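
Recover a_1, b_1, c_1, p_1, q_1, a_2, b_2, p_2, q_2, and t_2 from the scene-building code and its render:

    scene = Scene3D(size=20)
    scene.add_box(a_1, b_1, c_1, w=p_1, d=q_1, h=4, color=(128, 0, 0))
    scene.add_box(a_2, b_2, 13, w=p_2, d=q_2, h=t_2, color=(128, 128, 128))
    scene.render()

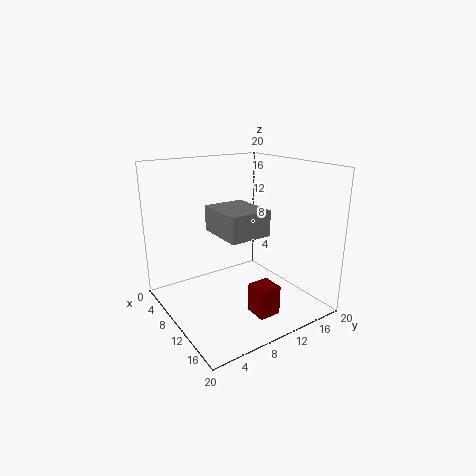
a_1 = 14
b_1 = 9
c_1 = 1
p_1 = 3
q_1 = 3
a_2 = 12
b_2 = 4
p_2 = 6
q_2 = 5
t_2 = 3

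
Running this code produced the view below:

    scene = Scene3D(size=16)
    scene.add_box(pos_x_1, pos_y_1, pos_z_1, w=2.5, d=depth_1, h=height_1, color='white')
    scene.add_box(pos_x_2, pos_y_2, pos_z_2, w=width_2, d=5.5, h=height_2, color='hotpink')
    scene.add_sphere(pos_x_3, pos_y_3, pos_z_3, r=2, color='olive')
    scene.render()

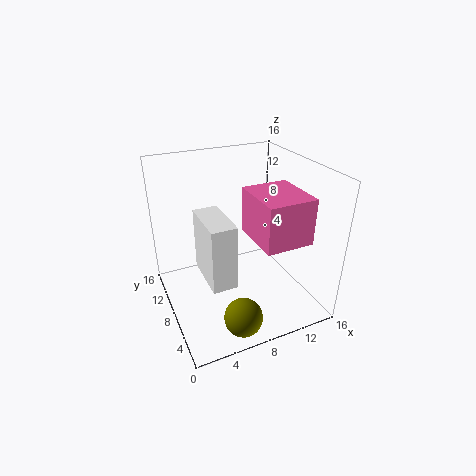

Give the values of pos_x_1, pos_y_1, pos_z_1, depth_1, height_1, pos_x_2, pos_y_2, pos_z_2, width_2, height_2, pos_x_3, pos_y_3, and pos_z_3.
pos_x_1 = 3, pos_y_1 = 2.5, pos_z_1 = 6, depth_1 = 5.25, height_1 = 6.5, pos_x_2 = 7.5, pos_y_2 = 0.5, pos_z_2 = 10.25, width_2 = 4.75, height_2 = 4.5, pos_x_3 = 6, pos_y_3 = 2.25, pos_z_3 = 2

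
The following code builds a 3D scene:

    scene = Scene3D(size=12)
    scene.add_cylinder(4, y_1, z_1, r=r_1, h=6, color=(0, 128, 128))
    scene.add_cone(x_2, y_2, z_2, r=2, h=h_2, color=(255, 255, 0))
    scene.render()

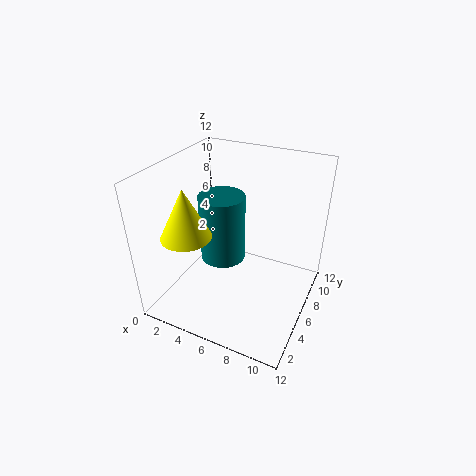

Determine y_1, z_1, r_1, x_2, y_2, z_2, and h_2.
y_1 = 7
z_1 = 3
r_1 = 2
x_2 = 3
y_2 = 3
z_2 = 7
h_2 = 4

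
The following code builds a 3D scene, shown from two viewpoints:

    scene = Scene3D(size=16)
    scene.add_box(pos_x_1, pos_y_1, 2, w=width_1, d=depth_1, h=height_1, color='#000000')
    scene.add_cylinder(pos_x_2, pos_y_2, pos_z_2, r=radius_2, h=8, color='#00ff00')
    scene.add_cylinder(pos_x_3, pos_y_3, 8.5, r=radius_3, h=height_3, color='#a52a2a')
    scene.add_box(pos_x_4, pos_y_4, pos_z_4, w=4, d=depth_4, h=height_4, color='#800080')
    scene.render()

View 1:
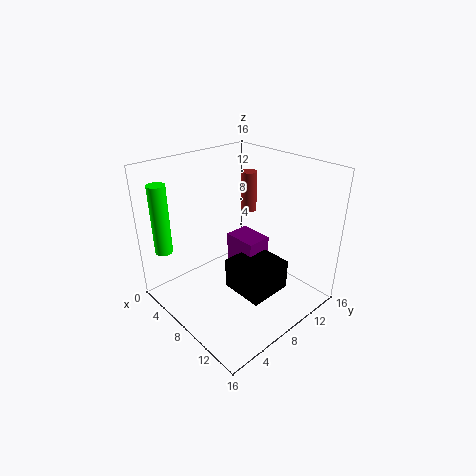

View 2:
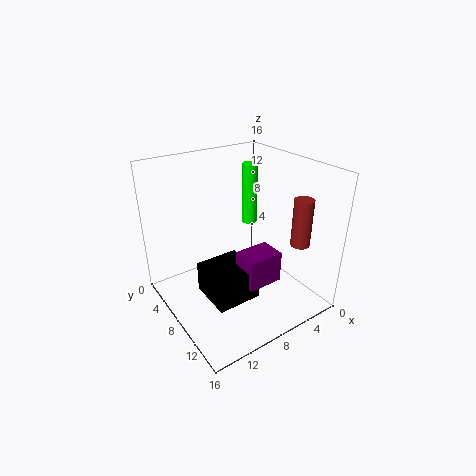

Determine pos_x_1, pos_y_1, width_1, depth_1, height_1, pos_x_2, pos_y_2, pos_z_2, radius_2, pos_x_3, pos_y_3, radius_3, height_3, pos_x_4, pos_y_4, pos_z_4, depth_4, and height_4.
pos_x_1 = 7.5; pos_y_1 = 6.5; width_1 = 5; depth_1 = 5; height_1 = 3.5; pos_x_2 = 2; pos_y_2 = 2; pos_z_2 = 6; radius_2 = 1; pos_x_3 = 4; pos_y_3 = 13.5; radius_3 = 1; height_3 = 5; pos_x_4 = 5; pos_y_4 = 9; pos_z_4 = 3.5; depth_4 = 3; height_4 = 3.5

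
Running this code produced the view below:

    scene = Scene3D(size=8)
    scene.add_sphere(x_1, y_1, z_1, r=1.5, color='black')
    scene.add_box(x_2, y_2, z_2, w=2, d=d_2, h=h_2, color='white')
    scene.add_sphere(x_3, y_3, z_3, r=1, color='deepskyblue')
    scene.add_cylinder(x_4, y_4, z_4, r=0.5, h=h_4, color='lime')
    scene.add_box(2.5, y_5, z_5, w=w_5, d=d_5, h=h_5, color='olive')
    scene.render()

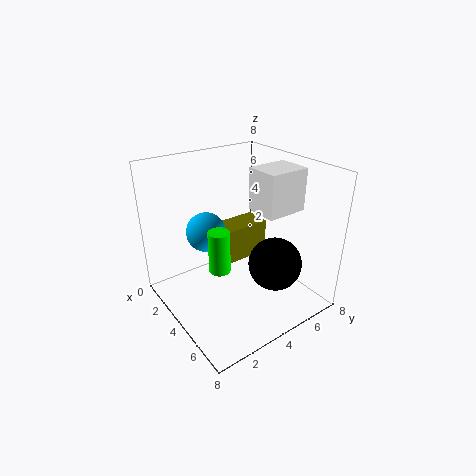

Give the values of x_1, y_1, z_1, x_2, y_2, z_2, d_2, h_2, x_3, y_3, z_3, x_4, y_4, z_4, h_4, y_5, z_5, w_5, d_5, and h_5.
x_1 = 5.5, y_1 = 5.5, z_1 = 2.5, x_2 = 3, y_2 = 5.5, z_2 = 5, d_2 = 2.5, h_2 = 2.5, x_3 = 4, y_3 = 2, z_3 = 5, x_4 = 6, y_4 = 1.5, z_4 = 4, h_4 = 2, y_5 = 3.5, z_5 = 2.5, w_5 = 1.5, d_5 = 2.5, h_5 = 2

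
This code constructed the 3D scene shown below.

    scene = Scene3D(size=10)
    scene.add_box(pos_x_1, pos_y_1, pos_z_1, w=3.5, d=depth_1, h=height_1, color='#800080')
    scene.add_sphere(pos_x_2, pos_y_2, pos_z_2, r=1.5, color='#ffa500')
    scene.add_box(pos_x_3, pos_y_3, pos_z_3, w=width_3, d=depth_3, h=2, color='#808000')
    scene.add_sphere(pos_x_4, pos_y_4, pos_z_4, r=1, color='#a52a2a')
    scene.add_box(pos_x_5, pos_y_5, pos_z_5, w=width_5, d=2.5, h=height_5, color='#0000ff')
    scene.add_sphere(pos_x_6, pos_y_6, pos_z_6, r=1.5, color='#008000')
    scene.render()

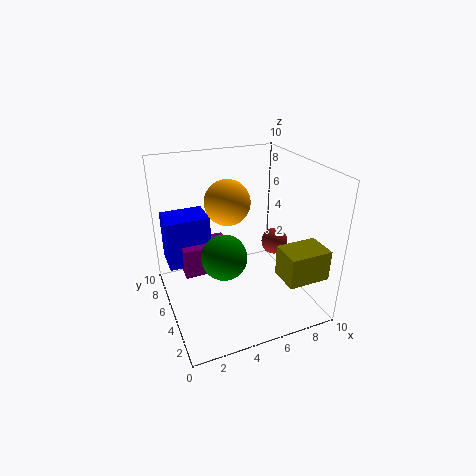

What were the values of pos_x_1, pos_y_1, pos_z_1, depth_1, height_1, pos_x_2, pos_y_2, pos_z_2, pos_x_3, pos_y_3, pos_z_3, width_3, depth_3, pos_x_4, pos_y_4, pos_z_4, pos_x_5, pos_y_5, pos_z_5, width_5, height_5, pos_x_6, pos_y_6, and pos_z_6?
pos_x_1 = 1.5, pos_y_1 = 6.5, pos_z_1 = 1.5, depth_1 = 2, height_1 = 2.25, pos_x_2 = 4.25, pos_y_2 = 5, pos_z_2 = 7.75, pos_x_3 = 6.5, pos_y_3 = 0.25, pos_z_3 = 3.5, width_3 = 2.75, depth_3 = 2, pos_x_4 = 8.5, pos_y_4 = 6, pos_z_4 = 3.5, pos_x_5 = 0.5, pos_y_5 = 7.25, pos_z_5 = 2, width_5 = 3.25, height_5 = 3.75, pos_x_6 = 3.5, pos_y_6 = 3.75, pos_z_6 = 4.5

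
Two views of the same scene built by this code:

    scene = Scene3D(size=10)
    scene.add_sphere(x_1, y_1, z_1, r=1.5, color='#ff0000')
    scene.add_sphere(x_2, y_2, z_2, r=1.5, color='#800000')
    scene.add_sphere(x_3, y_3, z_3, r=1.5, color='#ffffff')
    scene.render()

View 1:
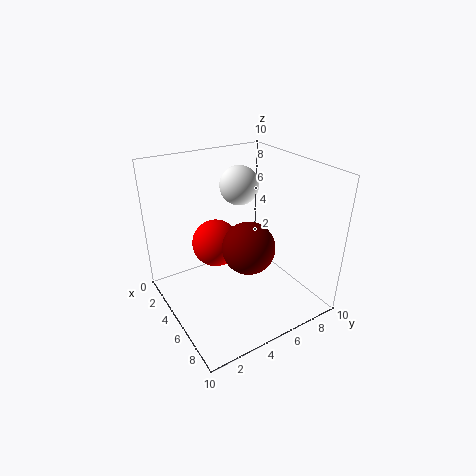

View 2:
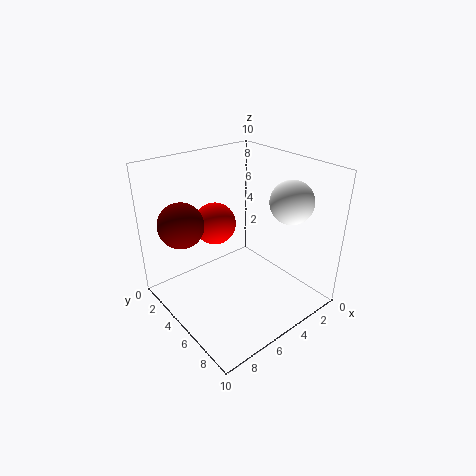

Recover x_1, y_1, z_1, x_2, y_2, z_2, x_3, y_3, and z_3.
x_1 = 5.5, y_1 = 3, z_1 = 5.5, x_2 = 8.5, y_2 = 3.5, z_2 = 6.5, x_3 = 2, y_3 = 7, z_3 = 7.5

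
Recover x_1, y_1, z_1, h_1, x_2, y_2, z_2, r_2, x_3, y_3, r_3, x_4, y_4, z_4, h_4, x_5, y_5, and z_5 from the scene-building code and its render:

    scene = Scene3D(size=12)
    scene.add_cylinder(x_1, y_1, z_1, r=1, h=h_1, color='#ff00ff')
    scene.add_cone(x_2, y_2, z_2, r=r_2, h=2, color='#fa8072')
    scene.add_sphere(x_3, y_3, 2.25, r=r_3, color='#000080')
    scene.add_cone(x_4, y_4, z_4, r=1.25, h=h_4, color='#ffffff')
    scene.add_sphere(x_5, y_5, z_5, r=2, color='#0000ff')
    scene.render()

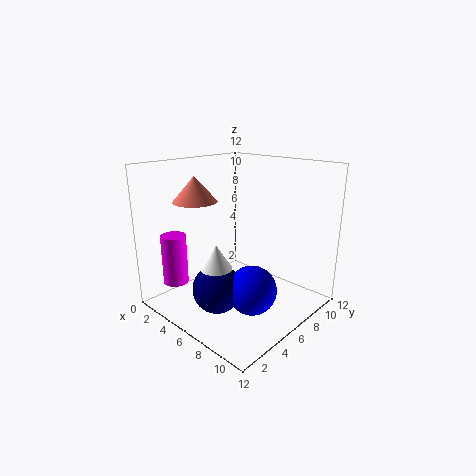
x_1 = 3.25, y_1 = 1.5, z_1 = 2.75, h_1 = 4, x_2 = 4, y_2 = 3.25, z_2 = 9.25, r_2 = 1.75, x_3 = 6, y_3 = 3.5, r_3 = 2, x_4 = 6.25, y_4 = 3.25, z_4 = 4.25, h_4 = 2, x_5 = 8.25, y_5 = 5.25, z_5 = 2.25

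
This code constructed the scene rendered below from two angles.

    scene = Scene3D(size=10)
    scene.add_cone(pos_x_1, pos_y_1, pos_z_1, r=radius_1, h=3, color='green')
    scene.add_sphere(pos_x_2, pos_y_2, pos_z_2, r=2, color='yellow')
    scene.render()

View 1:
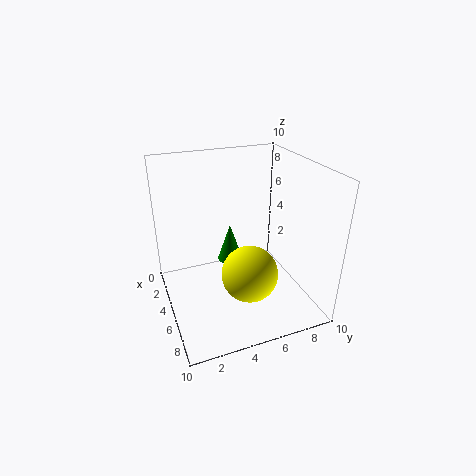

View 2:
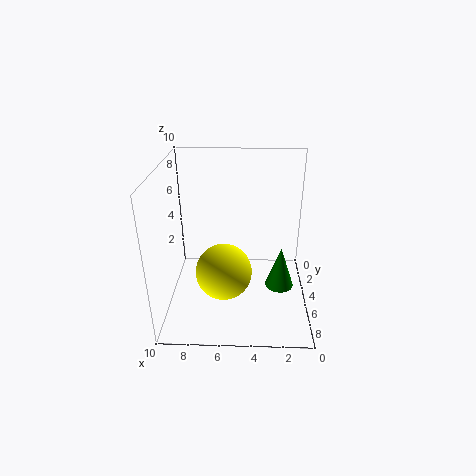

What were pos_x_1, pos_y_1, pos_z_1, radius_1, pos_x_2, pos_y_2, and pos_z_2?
pos_x_1 = 2; pos_y_1 = 5.5; pos_z_1 = 1.5; radius_1 = 1; pos_x_2 = 6; pos_y_2 = 5.5; pos_z_2 = 2.5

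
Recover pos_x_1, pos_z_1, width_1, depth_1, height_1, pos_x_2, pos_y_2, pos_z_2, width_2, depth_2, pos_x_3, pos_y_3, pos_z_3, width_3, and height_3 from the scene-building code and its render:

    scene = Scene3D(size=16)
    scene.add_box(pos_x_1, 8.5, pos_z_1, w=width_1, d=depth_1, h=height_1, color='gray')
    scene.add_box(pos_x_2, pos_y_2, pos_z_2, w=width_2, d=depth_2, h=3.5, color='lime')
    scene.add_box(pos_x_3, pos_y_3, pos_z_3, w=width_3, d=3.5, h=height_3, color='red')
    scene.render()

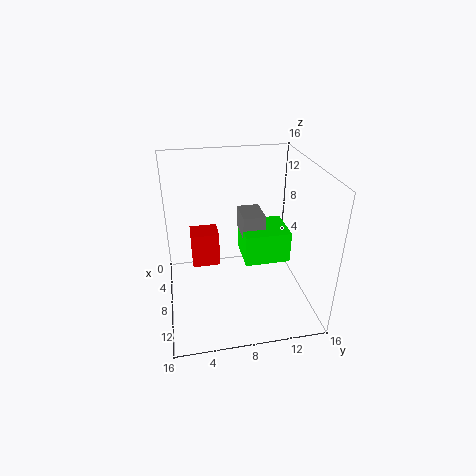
pos_x_1 = 5
pos_z_1 = 8
width_1 = 3.5
depth_1 = 2.5
height_1 = 2.5
pos_x_2 = 5.5
pos_y_2 = 8.5
pos_z_2 = 5.5
width_2 = 4.5
depth_2 = 5
pos_x_3 = 0.5
pos_y_3 = 3
pos_z_3 = 1.5
width_3 = 3
height_3 = 4.5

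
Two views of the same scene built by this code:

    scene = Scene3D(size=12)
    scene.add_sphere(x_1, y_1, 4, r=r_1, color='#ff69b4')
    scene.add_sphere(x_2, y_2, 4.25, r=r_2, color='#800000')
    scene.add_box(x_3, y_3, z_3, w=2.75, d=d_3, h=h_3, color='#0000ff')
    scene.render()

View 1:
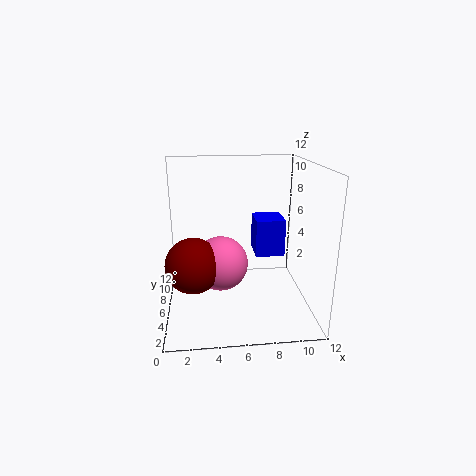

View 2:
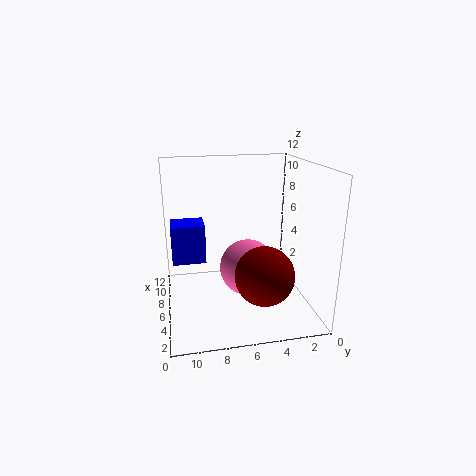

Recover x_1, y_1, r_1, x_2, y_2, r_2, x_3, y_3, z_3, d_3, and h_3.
x_1 = 4.5, y_1 = 5.5, r_1 = 2.25, x_2 = 2.25, y_2 = 4.75, r_2 = 2.25, x_3 = 8, y_3 = 8.5, z_3 = 3, d_3 = 3, h_3 = 3.5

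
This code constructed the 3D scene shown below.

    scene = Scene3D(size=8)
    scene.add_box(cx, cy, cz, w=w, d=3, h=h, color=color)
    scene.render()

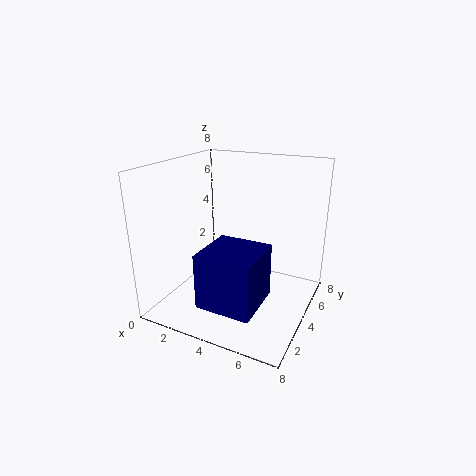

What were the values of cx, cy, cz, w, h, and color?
cx = 3
cy = 1
cz = 1
w = 3
h = 3
color = 'navy'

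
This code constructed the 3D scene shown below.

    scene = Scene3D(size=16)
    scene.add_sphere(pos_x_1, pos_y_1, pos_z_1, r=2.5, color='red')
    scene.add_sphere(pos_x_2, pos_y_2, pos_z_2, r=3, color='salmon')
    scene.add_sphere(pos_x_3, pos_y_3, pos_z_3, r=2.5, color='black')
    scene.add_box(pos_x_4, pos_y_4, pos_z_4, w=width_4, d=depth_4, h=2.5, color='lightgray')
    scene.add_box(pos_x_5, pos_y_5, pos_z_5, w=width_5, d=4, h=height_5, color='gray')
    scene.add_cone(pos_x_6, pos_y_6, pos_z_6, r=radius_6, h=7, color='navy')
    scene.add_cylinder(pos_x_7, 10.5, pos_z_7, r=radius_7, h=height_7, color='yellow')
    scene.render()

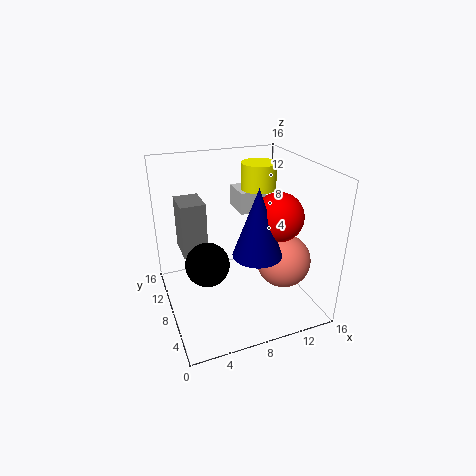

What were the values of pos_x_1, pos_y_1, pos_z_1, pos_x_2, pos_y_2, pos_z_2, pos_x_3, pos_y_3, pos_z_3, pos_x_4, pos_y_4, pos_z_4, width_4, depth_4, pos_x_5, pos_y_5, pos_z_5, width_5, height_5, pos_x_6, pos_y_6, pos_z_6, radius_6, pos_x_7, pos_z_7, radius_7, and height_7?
pos_x_1 = 11, pos_y_1 = 4.5, pos_z_1 = 11.5, pos_x_2 = 12.5, pos_y_2 = 5.5, pos_z_2 = 5.5, pos_x_3 = 4.5, pos_y_3 = 8.5, pos_z_3 = 5, pos_x_4 = 9, pos_y_4 = 9.5, pos_z_4 = 10, width_4 = 3, depth_4 = 3.5, pos_x_5 = 2.5, pos_y_5 = 11.5, pos_z_5 = 4.5, width_5 = 3, height_5 = 6.5, pos_x_6 = 8.5, pos_y_6 = 4, pos_z_6 = 8, radius_6 = 2.5, pos_x_7 = 11.5, pos_z_7 = 12.5, radius_7 = 2, height_7 = 3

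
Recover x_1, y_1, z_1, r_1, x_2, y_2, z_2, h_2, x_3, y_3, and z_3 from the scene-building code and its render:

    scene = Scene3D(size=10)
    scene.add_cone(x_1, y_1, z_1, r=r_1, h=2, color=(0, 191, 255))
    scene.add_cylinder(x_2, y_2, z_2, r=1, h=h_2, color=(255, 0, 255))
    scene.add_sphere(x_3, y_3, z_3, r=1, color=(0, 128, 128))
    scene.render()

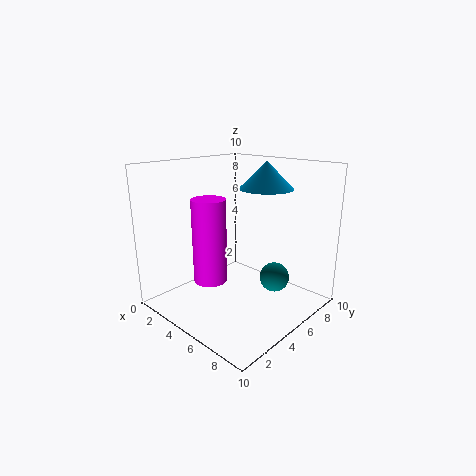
x_1 = 5, y_1 = 8, z_1 = 8, r_1 = 2, x_2 = 6, y_2 = 1.5, z_2 = 3.5, h_2 = 5, x_3 = 7.5, y_3 = 6, z_3 = 2.5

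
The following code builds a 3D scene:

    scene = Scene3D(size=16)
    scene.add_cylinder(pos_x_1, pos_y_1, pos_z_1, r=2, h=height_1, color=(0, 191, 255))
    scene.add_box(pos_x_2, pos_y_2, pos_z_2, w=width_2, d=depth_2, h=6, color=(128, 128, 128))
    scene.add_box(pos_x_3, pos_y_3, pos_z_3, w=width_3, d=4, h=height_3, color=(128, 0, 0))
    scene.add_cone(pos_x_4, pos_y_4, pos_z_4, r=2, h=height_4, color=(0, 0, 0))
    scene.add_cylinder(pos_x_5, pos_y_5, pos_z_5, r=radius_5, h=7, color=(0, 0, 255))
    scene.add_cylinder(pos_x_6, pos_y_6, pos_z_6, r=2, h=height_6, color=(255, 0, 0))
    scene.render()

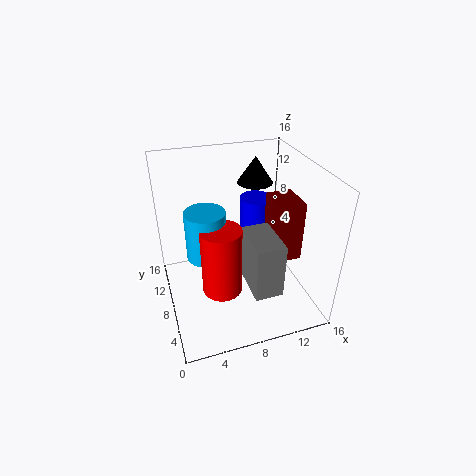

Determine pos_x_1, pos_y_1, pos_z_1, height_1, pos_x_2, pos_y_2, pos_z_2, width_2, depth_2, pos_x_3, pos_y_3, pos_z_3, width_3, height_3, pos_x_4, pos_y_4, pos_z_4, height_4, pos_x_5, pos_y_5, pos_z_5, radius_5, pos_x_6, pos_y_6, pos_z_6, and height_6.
pos_x_1 = 4; pos_y_1 = 6; pos_z_1 = 8; height_1 = 5; pos_x_2 = 8; pos_y_2 = 2; pos_z_2 = 4; width_2 = 3; depth_2 = 5; pos_x_3 = 12; pos_y_3 = 6; pos_z_3 = 5; width_3 = 3; height_3 = 7; pos_x_4 = 11; pos_y_4 = 11; pos_z_4 = 13; height_4 = 3; pos_x_5 = 12; pos_y_5 = 13; pos_z_5 = 3; radius_5 = 2; pos_x_6 = 5; pos_y_6 = 4; pos_z_6 = 5; height_6 = 7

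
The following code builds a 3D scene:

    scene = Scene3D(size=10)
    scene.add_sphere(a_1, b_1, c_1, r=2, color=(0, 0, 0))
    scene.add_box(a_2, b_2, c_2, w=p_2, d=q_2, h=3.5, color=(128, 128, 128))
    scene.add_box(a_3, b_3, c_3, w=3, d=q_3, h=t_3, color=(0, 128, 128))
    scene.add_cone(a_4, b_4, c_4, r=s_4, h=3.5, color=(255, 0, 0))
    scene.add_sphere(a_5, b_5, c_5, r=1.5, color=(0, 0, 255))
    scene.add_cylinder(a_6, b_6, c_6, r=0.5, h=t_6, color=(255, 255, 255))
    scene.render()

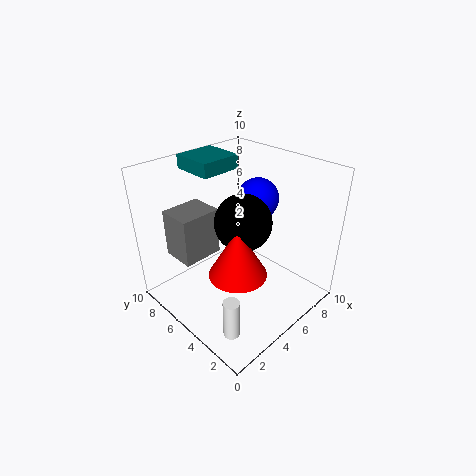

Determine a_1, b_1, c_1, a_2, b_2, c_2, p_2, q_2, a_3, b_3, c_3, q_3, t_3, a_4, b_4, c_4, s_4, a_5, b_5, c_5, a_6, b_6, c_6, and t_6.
a_1 = 5.5
b_1 = 5
c_1 = 6
a_2 = 2
b_2 = 7
c_2 = 3
p_2 = 3
q_2 = 2.5
a_3 = 4
b_3 = 7
c_3 = 9
q_3 = 3
t_3 = 1
a_4 = 4
b_4 = 4
c_4 = 3
s_4 = 2
a_5 = 7.5
b_5 = 5.5
c_5 = 7
a_6 = 1
b_6 = 1.5
c_6 = 1.5
t_6 = 2.5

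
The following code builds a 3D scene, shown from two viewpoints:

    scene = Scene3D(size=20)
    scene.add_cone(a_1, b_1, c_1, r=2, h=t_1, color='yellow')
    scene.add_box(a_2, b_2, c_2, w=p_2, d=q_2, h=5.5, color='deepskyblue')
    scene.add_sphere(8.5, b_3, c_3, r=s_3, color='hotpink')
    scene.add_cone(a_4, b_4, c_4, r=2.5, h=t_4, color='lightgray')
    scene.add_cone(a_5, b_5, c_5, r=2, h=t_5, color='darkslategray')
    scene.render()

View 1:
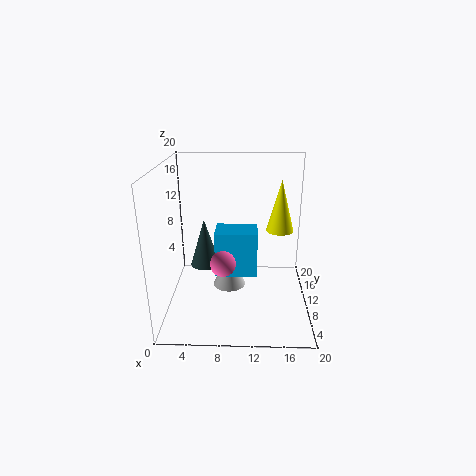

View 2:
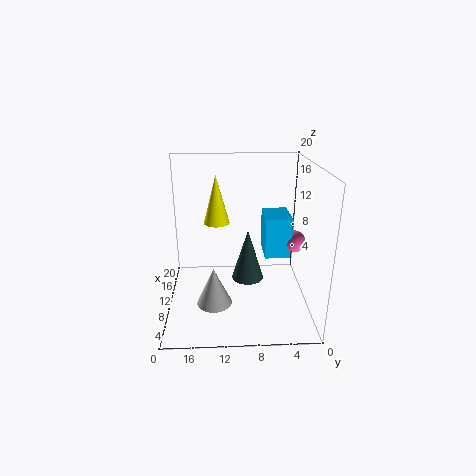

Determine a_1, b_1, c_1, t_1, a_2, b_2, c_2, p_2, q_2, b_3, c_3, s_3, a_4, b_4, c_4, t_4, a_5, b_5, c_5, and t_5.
a_1 = 16; b_1 = 13; c_1 = 10; t_1 = 7.5; a_2 = 7.5; b_2 = 3; c_2 = 8; p_2 = 5; q_2 = 3.5; b_3 = 2.5; c_3 = 10; s_3 = 1.5; a_4 = 8.5; b_4 = 13.5; c_4 = 0.5; t_4 = 5.5; a_5 = 5.5; b_5 = 9; c_5 = 6.5; t_5 = 6.5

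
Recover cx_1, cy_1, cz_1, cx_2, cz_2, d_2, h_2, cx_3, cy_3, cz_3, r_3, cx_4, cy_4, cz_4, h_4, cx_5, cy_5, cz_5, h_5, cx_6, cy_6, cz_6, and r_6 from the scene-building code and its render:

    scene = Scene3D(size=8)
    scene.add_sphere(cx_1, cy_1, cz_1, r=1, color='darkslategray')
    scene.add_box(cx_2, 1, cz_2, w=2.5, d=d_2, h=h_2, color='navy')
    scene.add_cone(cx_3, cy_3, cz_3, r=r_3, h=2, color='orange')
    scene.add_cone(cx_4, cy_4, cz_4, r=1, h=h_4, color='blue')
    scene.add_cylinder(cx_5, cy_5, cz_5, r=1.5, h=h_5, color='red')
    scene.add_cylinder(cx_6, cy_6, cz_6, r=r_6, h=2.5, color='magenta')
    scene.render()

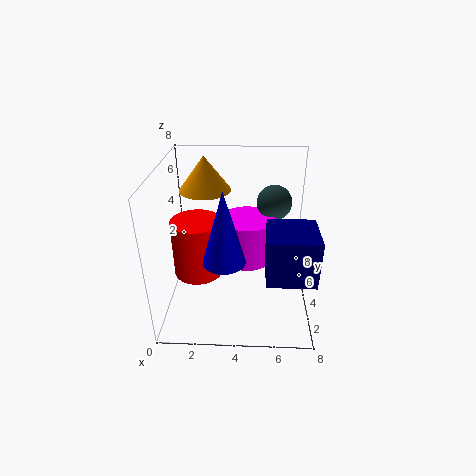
cx_1 = 6
cy_1 = 5.5
cz_1 = 5.5
cx_2 = 5.5
cz_2 = 3
d_2 = 2.5
h_2 = 2.5
cx_3 = 2
cy_3 = 6
cz_3 = 6
r_3 = 1.5
cx_4 = 3.5
cy_4 = 1
cz_4 = 4.5
h_4 = 3.5
cx_5 = 1.5
cy_5 = 5
cz_5 = 1
h_5 = 3.5
cx_6 = 4.5
cy_6 = 4.5
cz_6 = 2.5
r_6 = 1.5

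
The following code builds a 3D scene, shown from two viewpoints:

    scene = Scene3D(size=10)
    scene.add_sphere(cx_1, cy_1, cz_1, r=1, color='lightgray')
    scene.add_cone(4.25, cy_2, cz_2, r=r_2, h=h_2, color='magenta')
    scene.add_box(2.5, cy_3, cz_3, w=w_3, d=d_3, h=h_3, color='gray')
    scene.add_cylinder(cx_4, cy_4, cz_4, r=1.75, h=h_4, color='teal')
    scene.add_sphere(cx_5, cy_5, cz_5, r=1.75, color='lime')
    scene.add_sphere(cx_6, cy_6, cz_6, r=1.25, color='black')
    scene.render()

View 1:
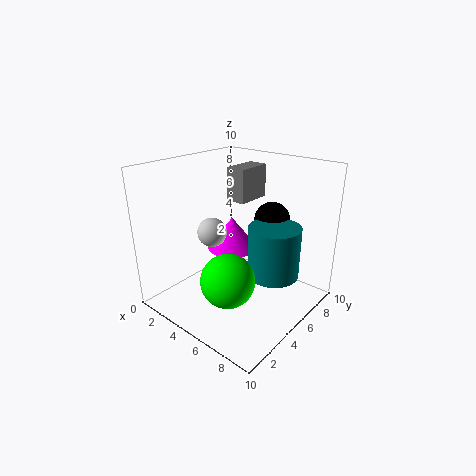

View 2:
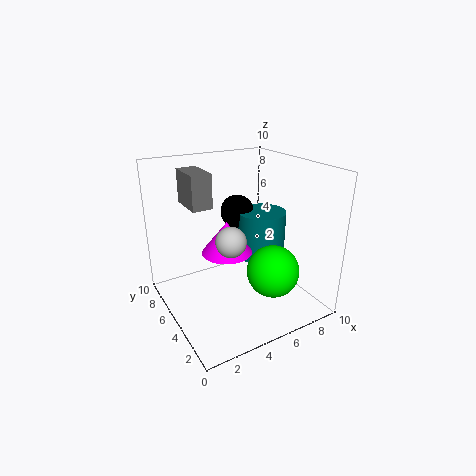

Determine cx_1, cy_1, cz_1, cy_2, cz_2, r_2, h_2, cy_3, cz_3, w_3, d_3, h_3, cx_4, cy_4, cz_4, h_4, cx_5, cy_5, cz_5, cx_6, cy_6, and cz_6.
cx_1 = 3.75
cy_1 = 3.75
cz_1 = 5.5
cy_2 = 5.25
cz_2 = 4
r_2 = 1.75
h_2 = 2.25
cy_3 = 6.75
cz_3 = 6.75
w_3 = 1.5
d_3 = 2.75
h_3 = 2.5
cx_4 = 7.5
cy_4 = 5.75
cz_4 = 2.75
h_4 = 3.5
cx_5 = 6.25
cy_5 = 2.5
cz_5 = 3.25
cx_6 = 6.25
cy_6 = 7.25
cz_6 = 6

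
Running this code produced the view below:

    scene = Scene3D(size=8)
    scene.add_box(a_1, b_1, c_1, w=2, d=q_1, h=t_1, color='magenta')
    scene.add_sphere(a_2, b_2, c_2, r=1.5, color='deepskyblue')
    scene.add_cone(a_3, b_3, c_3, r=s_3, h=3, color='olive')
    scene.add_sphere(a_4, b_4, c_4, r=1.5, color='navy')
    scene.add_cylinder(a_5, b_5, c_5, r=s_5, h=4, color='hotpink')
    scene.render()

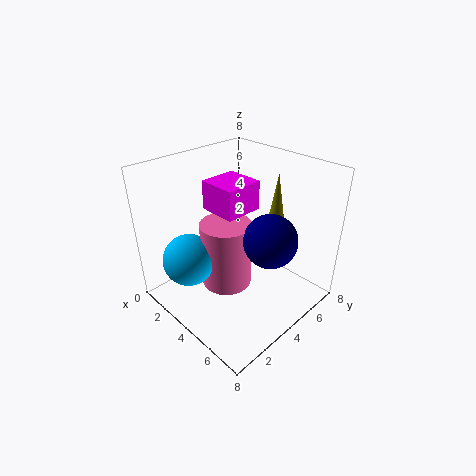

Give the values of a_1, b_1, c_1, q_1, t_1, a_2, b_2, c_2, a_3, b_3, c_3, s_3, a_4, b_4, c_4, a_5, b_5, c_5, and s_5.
a_1 = 3; b_1 = 2.5; c_1 = 6; q_1 = 2; t_1 = 1.5; a_2 = 2; b_2 = 2; c_2 = 2.5; a_3 = 5; b_3 = 6; c_3 = 4.5; s_3 = 0.5; a_4 = 5.5; b_4 = 5; c_4 = 4; a_5 = 3; b_5 = 4; c_5 = 0.5; s_5 = 1.5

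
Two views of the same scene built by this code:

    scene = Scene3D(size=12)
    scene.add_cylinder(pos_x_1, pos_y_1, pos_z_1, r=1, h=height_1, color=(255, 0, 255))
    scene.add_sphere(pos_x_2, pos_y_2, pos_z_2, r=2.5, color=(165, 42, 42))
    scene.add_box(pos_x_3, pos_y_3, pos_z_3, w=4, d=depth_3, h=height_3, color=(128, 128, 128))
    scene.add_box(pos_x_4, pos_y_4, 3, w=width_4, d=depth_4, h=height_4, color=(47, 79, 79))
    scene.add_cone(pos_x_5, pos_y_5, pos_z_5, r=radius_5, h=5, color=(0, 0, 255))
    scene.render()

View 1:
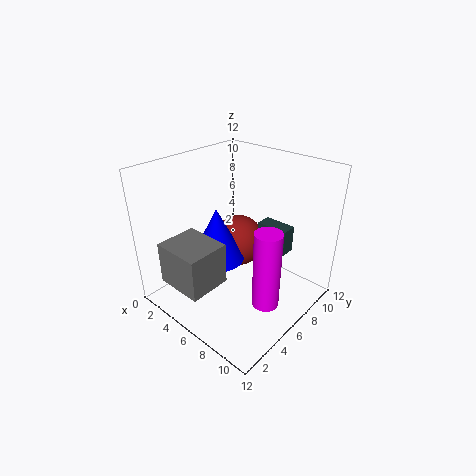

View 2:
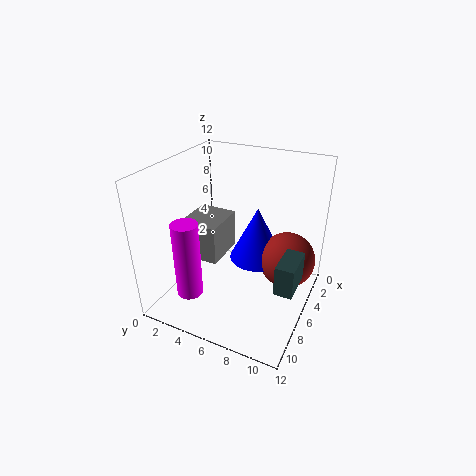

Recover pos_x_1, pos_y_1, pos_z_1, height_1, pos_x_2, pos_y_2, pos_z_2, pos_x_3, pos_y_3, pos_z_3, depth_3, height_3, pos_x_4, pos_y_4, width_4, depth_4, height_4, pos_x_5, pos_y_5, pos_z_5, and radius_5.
pos_x_1 = 10.5, pos_y_1 = 4, pos_z_1 = 3, height_1 = 6, pos_x_2 = 3, pos_y_2 = 9.5, pos_z_2 = 3, pos_x_3 = 2.5, pos_y_3 = 0.5, pos_z_3 = 3, depth_3 = 3.5, height_3 = 3.5, pos_x_4 = 5, pos_y_4 = 10, width_4 = 3, depth_4 = 1.5, height_4 = 2.5, pos_x_5 = 3, pos_y_5 = 6.5, pos_z_5 = 2.5, radius_5 = 2.5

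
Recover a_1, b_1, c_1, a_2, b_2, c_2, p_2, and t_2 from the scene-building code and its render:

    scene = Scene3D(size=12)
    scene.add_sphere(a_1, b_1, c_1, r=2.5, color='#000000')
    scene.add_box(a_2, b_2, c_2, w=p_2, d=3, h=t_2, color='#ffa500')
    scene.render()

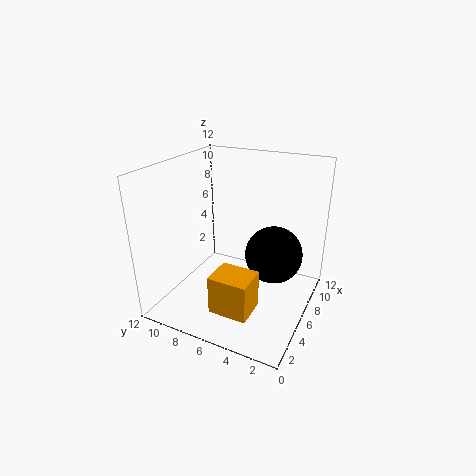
a_1 = 8; b_1 = 3.5; c_1 = 4; a_2 = 1; b_2 = 3; c_2 = 2; p_2 = 2.5; t_2 = 3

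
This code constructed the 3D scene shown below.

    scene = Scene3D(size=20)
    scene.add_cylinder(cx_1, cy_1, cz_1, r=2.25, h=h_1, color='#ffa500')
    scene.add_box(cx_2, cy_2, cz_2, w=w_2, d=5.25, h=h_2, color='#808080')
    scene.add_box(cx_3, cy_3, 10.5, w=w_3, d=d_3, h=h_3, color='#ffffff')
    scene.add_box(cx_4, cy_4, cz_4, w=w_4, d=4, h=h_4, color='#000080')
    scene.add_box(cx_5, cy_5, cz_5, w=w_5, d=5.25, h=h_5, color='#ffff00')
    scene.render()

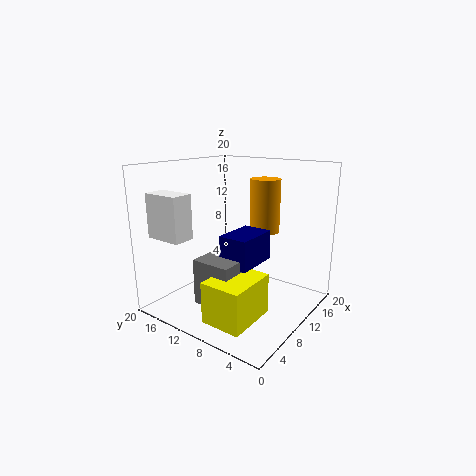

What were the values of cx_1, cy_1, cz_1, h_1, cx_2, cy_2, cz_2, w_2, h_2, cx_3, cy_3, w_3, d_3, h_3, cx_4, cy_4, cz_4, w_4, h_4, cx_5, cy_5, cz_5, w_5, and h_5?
cx_1 = 16.25, cy_1 = 9.5, cz_1 = 9.5, h_1 = 8, cx_2 = 2.75, cy_2 = 6.5, cz_2 = 2.75, w_2 = 5.75, h_2 = 6, cx_3 = 2, cy_3 = 13.75, w_3 = 3, d_3 = 5.25, h_3 = 6, cx_4 = 5.5, cy_4 = 5.75, cz_4 = 7.5, w_4 = 6, h_4 = 4, cx_5 = 0.75, cy_5 = 3.5, cz_5 = 2, w_5 = 6.75, h_5 = 5.25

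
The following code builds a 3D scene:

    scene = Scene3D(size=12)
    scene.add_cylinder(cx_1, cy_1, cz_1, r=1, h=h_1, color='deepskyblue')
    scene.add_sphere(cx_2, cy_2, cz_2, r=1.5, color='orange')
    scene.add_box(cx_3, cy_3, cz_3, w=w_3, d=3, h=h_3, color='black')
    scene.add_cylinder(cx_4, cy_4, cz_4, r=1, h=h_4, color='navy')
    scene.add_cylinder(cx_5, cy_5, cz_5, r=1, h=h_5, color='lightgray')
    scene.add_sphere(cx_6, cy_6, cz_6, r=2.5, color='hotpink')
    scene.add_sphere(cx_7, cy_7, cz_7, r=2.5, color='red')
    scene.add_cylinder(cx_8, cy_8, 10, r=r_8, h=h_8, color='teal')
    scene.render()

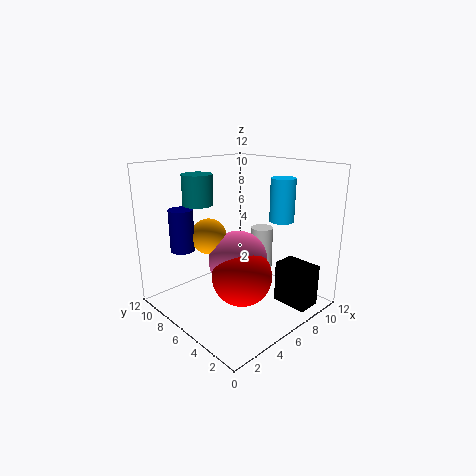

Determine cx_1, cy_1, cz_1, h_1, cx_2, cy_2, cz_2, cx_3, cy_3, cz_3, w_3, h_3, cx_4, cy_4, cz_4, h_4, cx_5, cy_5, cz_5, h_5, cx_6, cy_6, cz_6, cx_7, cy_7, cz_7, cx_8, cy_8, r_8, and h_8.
cx_1 = 8.5; cy_1 = 3.5; cz_1 = 7.5; h_1 = 3.5; cx_2 = 4.5; cy_2 = 8; cz_2 = 6; cx_3 = 8; cy_3 = 0.5; cz_3 = 0.5; w_3 = 2; h_3 = 3.5; cx_4 = 2.5; cy_4 = 9; cz_4 = 5; h_4 = 3.5; cx_5 = 9.5; cy_5 = 6.5; cz_5 = 2; h_5 = 4; cx_6 = 6; cy_6 = 6; cz_6 = 4; cx_7 = 5.5; cy_7 = 5; cz_7 = 3; cx_8 = 1; cy_8 = 4.5; r_8 = 1; h_8 = 2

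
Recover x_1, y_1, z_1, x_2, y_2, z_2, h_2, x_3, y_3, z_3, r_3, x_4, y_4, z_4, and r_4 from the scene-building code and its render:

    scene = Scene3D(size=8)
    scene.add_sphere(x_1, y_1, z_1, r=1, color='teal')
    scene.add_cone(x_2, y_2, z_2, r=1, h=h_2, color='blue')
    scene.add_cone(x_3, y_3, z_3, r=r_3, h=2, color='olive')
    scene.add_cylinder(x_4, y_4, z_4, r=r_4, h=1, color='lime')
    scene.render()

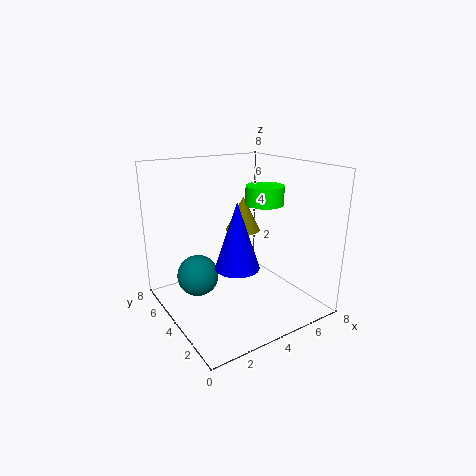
x_1 = 1
y_1 = 3
z_1 = 3
x_2 = 2
y_2 = 1
z_2 = 4
h_2 = 3
x_3 = 5
y_3 = 5
z_3 = 4
r_3 = 1
x_4 = 5
y_4 = 3
z_4 = 6
r_4 = 1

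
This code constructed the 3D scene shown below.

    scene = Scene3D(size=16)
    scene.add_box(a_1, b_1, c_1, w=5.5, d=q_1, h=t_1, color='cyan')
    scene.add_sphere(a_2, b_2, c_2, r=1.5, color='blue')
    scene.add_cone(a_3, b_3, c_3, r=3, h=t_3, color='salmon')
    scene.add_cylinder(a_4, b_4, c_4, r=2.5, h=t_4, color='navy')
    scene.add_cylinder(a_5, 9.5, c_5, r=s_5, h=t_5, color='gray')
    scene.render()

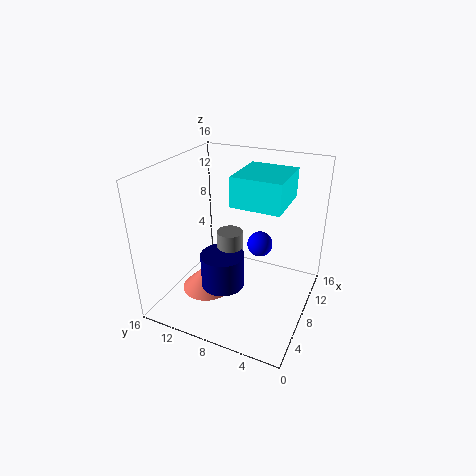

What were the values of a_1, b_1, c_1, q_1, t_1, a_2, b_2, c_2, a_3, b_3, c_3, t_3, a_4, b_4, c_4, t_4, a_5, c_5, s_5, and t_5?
a_1 = 5; b_1 = 2.5; c_1 = 13; q_1 = 5; t_1 = 3; a_2 = 11; b_2 = 6.5; c_2 = 6; a_3 = 7.5; b_3 = 12; c_3 = 0.5; t_3 = 3; a_4 = 7; b_4 = 9.5; c_4 = 2; t_4 = 4; a_5 = 9; c_5 = 4.5; s_5 = 1.5; t_5 = 3.5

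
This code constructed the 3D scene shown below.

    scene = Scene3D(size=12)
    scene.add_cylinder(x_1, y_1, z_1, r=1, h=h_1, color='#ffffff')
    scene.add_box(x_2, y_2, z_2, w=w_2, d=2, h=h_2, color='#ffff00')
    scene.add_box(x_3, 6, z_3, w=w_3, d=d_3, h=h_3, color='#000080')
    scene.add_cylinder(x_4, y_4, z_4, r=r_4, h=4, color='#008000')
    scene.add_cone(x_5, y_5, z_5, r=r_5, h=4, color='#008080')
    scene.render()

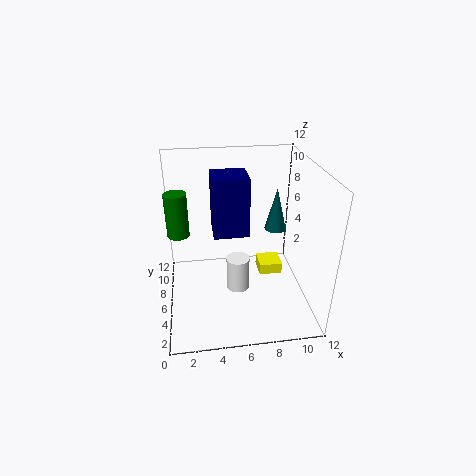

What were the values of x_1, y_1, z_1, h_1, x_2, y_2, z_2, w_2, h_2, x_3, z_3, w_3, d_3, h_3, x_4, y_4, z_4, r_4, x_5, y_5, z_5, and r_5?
x_1 = 6, y_1 = 6, z_1 = 1, h_1 = 3, x_2 = 8, y_2 = 6, z_2 = 2, w_2 = 2, h_2 = 1, x_3 = 4, z_3 = 6, w_3 = 3, d_3 = 3, h_3 = 5, x_4 = 1, y_4 = 9, z_4 = 5, r_4 = 1, x_5 = 10, y_5 = 9, z_5 = 5, r_5 = 1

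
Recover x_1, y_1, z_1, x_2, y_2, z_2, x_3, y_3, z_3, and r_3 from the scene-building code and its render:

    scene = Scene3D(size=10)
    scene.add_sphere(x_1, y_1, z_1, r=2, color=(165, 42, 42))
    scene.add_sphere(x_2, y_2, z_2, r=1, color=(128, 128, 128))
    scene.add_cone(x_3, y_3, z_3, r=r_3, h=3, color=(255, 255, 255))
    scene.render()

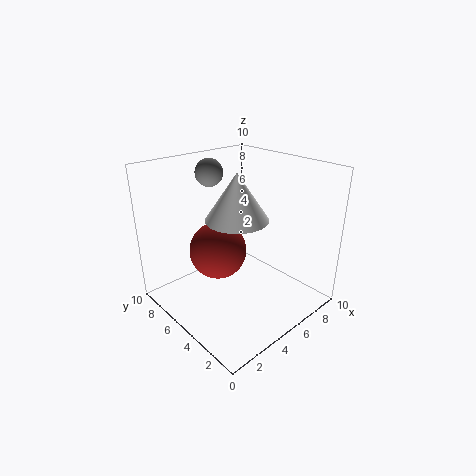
x_1 = 4; y_1 = 6; z_1 = 4; x_2 = 5; y_2 = 8; z_2 = 9; x_3 = 4; y_3 = 4; z_3 = 7; r_3 = 2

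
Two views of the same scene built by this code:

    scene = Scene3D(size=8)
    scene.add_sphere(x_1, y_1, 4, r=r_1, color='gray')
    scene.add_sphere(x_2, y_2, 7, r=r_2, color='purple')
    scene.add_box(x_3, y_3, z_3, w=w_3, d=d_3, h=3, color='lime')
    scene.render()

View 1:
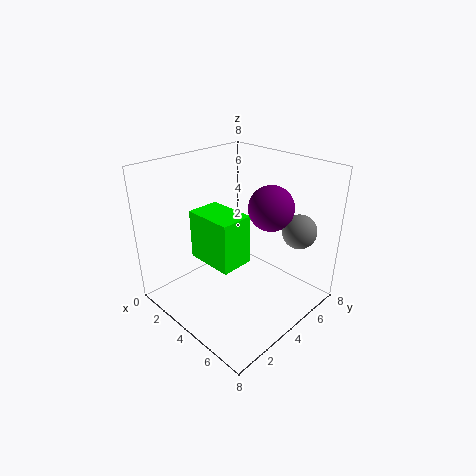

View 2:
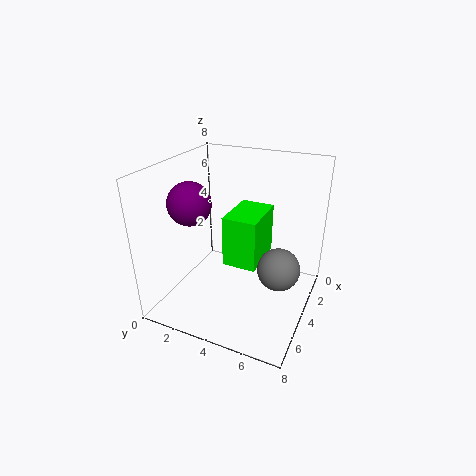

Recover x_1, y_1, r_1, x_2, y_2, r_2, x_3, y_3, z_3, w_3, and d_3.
x_1 = 6, y_1 = 7, r_1 = 1, x_2 = 7, y_2 = 3, r_2 = 1, x_3 = 1, y_3 = 3, z_3 = 2, w_3 = 3, d_3 = 2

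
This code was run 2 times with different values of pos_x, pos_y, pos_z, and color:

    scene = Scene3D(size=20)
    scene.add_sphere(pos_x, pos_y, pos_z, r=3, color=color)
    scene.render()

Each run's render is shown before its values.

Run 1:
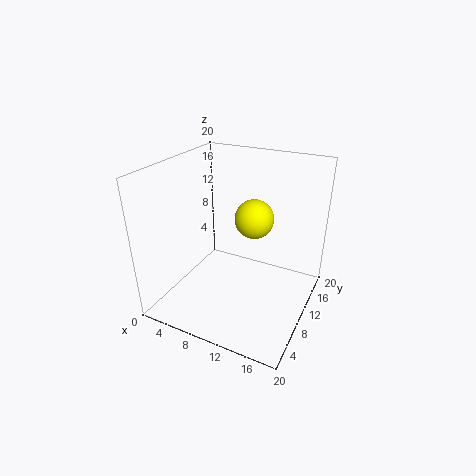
pos_x = 10, pos_y = 15.5, pos_z = 10.5, color = 'yellow'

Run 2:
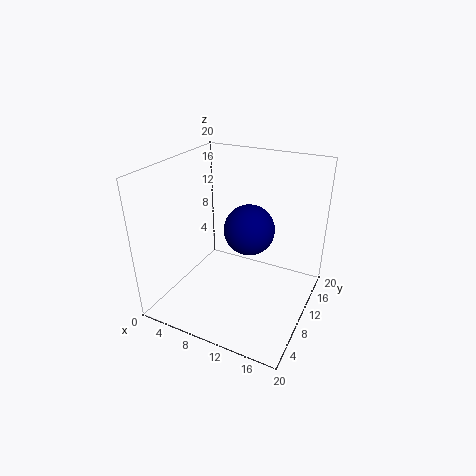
pos_x = 13.5, pos_y = 6, pos_z = 14, color = 'navy'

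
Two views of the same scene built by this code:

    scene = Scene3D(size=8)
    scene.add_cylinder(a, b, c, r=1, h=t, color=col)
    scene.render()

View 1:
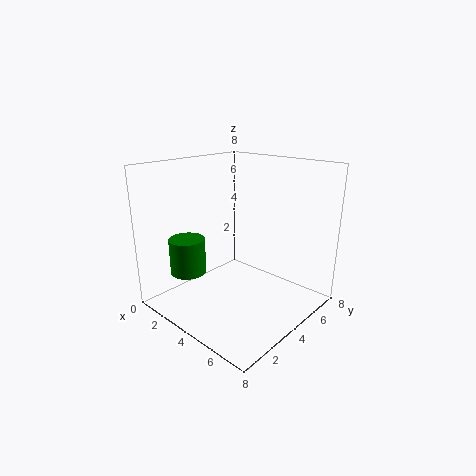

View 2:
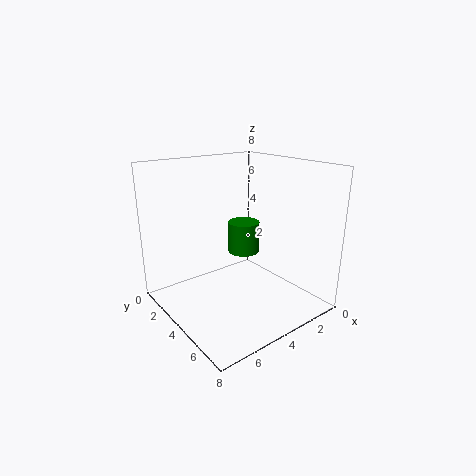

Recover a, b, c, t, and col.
a = 2
b = 2
c = 2
t = 2
col = 'green'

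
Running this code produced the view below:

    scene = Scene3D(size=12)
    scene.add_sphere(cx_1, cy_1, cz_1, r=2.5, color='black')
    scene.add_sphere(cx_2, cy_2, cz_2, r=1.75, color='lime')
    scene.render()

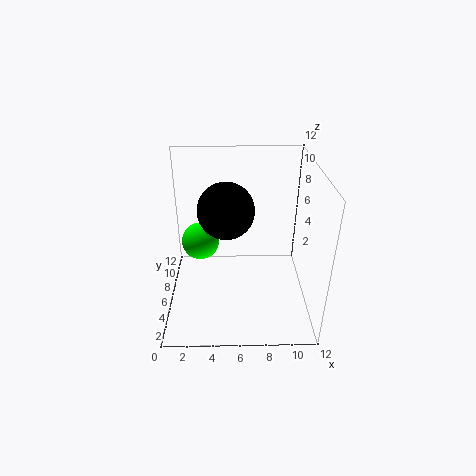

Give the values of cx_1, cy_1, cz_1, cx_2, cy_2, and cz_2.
cx_1 = 5
cy_1 = 8
cz_1 = 7.5
cx_2 = 2.5
cy_2 = 9.25
cz_2 = 3.75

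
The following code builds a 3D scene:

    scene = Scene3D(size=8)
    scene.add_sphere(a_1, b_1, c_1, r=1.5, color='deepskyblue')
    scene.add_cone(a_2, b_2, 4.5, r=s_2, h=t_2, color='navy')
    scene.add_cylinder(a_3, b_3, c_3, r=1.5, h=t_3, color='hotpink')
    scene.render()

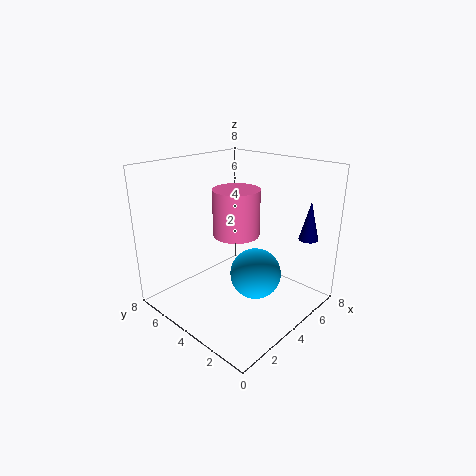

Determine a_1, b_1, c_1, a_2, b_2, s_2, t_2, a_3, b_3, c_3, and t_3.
a_1 = 5, b_1 = 3.5, c_1 = 1.5, a_2 = 5.5, b_2 = 0.5, s_2 = 0.5, t_2 = 2, a_3 = 6, b_3 = 6, c_3 = 3, t_3 = 3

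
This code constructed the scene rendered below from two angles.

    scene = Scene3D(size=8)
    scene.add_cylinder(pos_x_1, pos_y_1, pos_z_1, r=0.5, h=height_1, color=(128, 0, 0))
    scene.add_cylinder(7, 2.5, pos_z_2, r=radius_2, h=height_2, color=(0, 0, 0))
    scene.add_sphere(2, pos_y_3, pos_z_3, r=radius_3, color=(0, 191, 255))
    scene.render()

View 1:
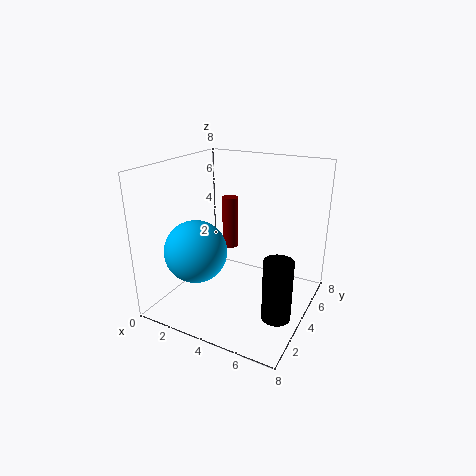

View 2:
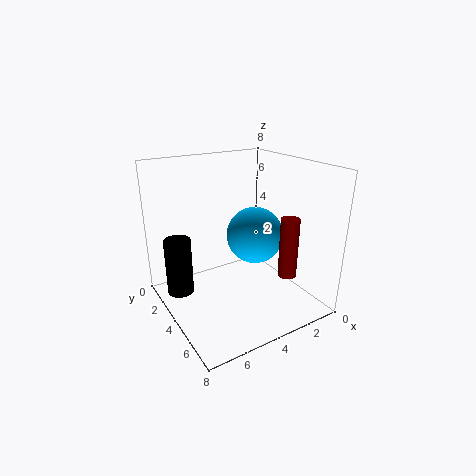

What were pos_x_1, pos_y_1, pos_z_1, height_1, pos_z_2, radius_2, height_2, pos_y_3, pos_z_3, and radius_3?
pos_x_1 = 2.25, pos_y_1 = 6.25, pos_z_1 = 2.25, height_1 = 3.25, pos_z_2 = 0.75, radius_2 = 0.75, height_2 = 3.25, pos_y_3 = 2.75, pos_z_3 = 3.25, radius_3 = 1.75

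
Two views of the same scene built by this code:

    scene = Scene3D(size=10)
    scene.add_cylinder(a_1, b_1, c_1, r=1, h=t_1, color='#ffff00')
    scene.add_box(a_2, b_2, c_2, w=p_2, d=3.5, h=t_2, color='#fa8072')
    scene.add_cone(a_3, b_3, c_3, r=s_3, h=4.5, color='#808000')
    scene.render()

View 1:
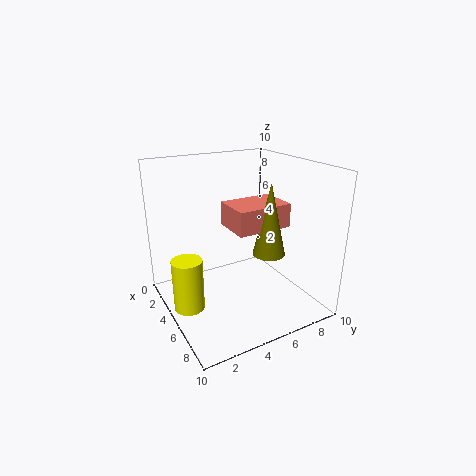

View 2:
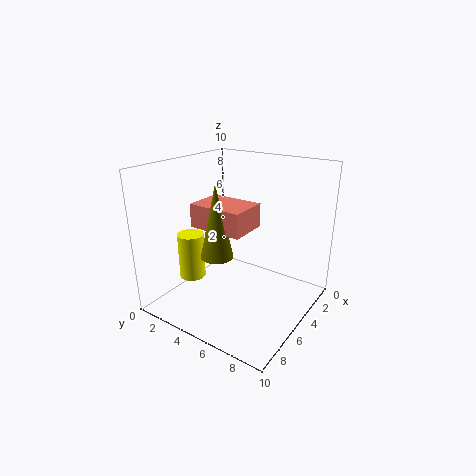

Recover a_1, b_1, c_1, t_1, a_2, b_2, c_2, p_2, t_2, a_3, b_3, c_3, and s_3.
a_1 = 5.5, b_1 = 1, c_1 = 1, t_1 = 3.5, a_2 = 5.5, b_2 = 3.5, c_2 = 6.5, p_2 = 2.5, t_2 = 1.5, a_3 = 8, b_3 = 5.5, c_3 = 5, s_3 = 1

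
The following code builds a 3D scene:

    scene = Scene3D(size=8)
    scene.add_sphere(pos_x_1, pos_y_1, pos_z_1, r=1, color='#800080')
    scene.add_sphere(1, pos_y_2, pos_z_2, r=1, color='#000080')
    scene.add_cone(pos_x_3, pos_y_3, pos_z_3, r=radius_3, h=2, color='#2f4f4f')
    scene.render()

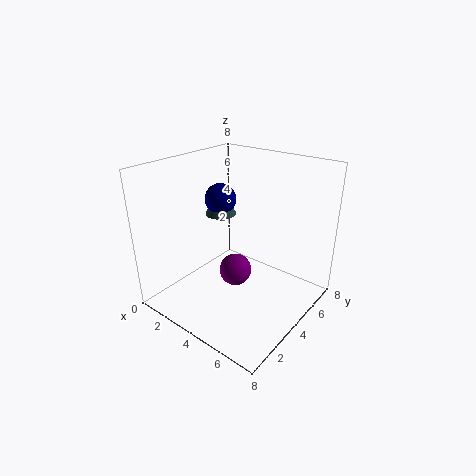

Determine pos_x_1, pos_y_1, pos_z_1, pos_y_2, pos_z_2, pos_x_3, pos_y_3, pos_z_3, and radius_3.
pos_x_1 = 3
pos_y_1 = 5
pos_z_1 = 1
pos_y_2 = 6
pos_z_2 = 5
pos_x_3 = 1
pos_y_3 = 6
pos_z_3 = 4
radius_3 = 1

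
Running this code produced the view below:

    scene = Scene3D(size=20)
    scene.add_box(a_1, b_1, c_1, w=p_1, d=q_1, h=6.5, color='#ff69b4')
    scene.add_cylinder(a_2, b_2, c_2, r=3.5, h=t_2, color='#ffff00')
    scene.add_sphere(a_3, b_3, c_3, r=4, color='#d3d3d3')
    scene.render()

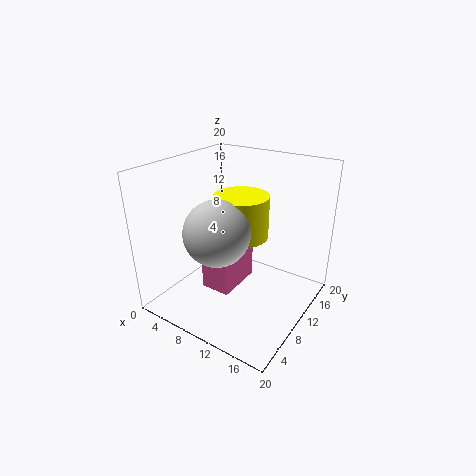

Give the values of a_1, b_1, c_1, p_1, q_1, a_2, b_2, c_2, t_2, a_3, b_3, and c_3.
a_1 = 7.5
b_1 = 5
c_1 = 4
p_1 = 4
q_1 = 6.5
a_2 = 11.5
b_2 = 8.5
c_2 = 11.5
t_2 = 5.5
a_3 = 11
b_3 = 4
c_3 = 13.5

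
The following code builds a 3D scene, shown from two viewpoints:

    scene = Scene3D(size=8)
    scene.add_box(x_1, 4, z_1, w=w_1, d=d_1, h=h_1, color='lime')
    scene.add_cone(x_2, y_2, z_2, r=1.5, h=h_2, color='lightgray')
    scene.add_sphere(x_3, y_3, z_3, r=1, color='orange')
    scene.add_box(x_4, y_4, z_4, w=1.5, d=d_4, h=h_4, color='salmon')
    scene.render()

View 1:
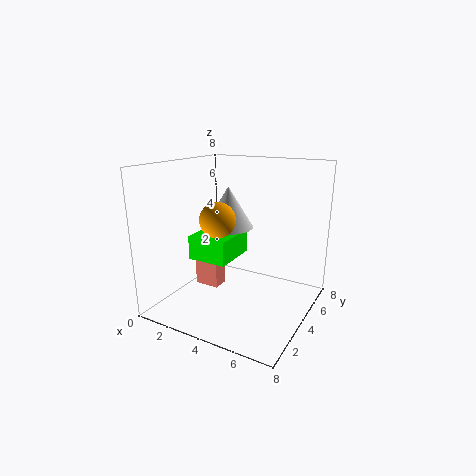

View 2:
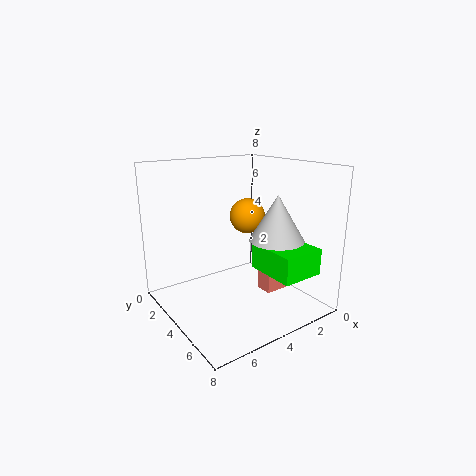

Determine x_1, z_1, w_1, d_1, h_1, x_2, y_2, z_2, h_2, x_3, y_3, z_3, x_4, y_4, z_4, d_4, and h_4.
x_1 = 0.5; z_1 = 2; w_1 = 2.5; d_1 = 3; h_1 = 1.5; x_2 = 2.5; y_2 = 5.5; z_2 = 4; h_2 = 2.5; x_3 = 3; y_3 = 3.5; z_3 = 5; x_4 = 1; y_4 = 4; z_4 = 0.5; d_4 = 1; h_4 = 1.5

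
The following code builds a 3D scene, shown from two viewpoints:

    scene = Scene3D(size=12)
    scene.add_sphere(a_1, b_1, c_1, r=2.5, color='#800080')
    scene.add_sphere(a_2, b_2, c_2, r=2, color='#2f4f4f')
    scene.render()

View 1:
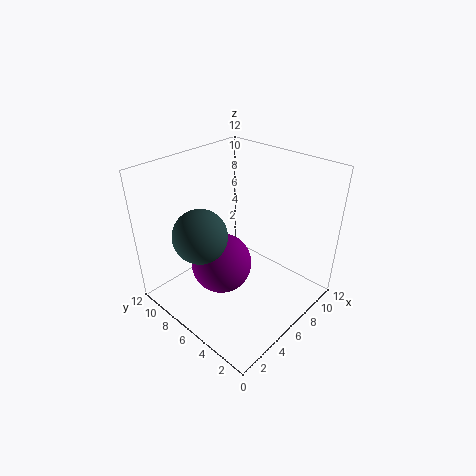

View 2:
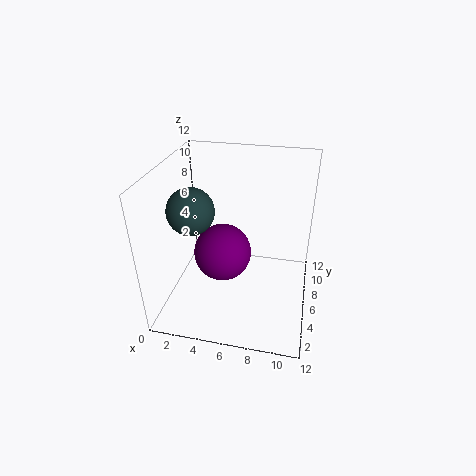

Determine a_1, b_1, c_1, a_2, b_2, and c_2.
a_1 = 4.5, b_1 = 6.5, c_1 = 4, a_2 = 2, b_2 = 6, c_2 = 8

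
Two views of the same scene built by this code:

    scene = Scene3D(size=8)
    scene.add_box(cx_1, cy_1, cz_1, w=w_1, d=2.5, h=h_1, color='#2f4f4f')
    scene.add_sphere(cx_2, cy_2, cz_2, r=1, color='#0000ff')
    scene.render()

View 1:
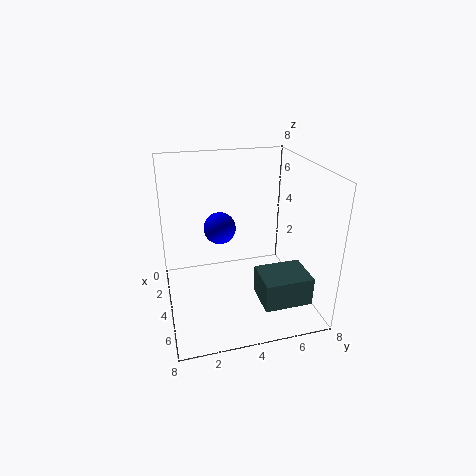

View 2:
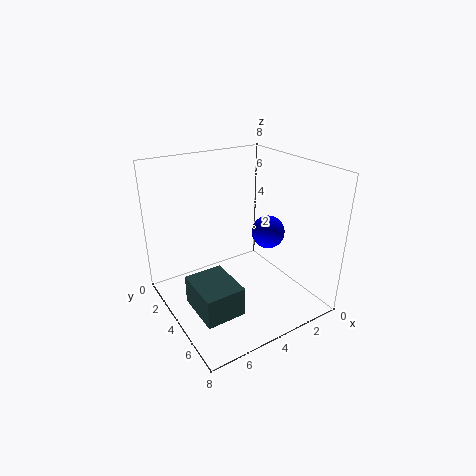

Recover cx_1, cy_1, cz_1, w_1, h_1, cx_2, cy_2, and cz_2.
cx_1 = 5.5, cy_1 = 4.5, cz_1 = 1.5, w_1 = 2, h_1 = 1.5, cx_2 = 1.5, cy_2 = 3.5, cz_2 = 3.5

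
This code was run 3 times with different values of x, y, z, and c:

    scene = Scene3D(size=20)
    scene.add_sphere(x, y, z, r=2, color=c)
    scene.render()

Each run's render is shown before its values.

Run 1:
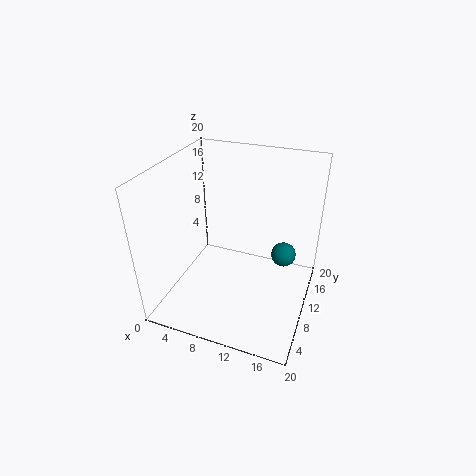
x = 15; y = 18; z = 3; c = 'teal'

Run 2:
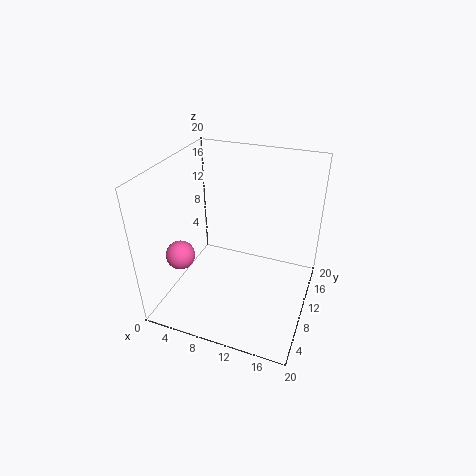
x = 3; y = 6; z = 8; c = 'hotpink'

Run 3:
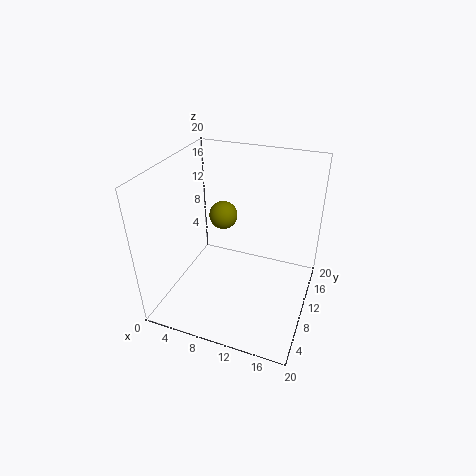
x = 7; y = 12; z = 12; c = 'olive'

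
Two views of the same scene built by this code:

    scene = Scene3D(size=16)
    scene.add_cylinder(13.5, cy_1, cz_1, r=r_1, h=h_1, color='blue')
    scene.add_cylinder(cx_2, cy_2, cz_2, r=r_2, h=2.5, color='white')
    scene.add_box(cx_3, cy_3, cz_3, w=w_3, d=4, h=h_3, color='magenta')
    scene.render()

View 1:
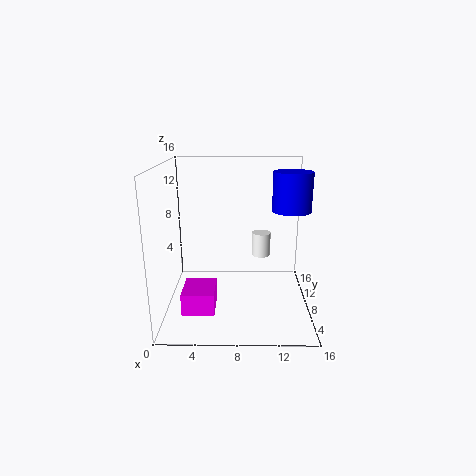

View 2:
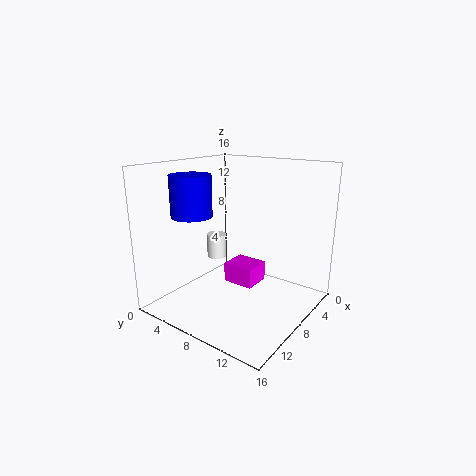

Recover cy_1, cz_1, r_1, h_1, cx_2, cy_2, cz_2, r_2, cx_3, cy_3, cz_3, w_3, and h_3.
cy_1 = 6.5, cz_1 = 11.5, r_1 = 2, h_1 = 4, cx_2 = 10.5, cy_2 = 7, cz_2 = 6.5, r_2 = 1, cx_3 = 2, cy_3 = 4, cz_3 = 0.5, w_3 = 3.5, h_3 = 2.5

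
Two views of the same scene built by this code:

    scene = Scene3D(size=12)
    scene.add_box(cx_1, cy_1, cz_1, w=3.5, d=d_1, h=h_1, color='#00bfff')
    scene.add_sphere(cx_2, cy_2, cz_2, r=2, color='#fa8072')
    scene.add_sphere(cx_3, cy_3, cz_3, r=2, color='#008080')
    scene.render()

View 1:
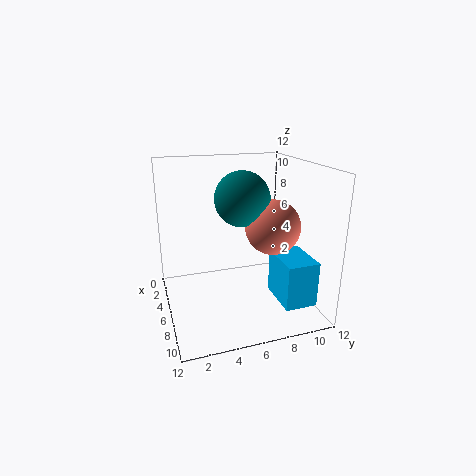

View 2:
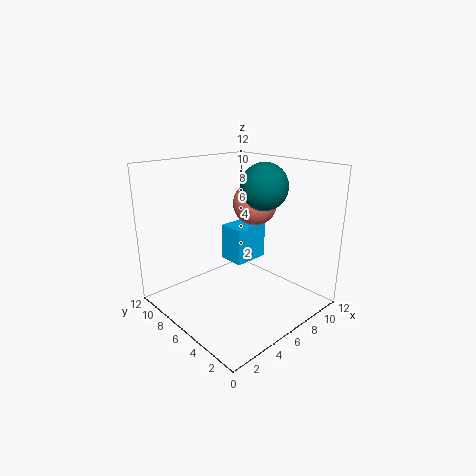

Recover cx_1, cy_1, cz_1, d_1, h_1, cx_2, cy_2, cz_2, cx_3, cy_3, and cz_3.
cx_1 = 8; cy_1 = 8; cz_1 = 2; d_1 = 2.5; h_1 = 3.5; cx_2 = 9.5; cy_2 = 7.5; cz_2 = 8; cx_3 = 8.5; cy_3 = 5.5; cz_3 = 10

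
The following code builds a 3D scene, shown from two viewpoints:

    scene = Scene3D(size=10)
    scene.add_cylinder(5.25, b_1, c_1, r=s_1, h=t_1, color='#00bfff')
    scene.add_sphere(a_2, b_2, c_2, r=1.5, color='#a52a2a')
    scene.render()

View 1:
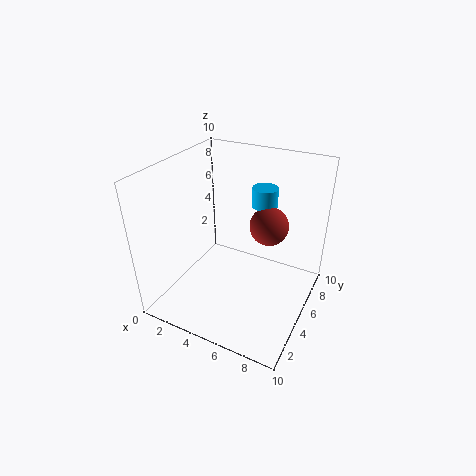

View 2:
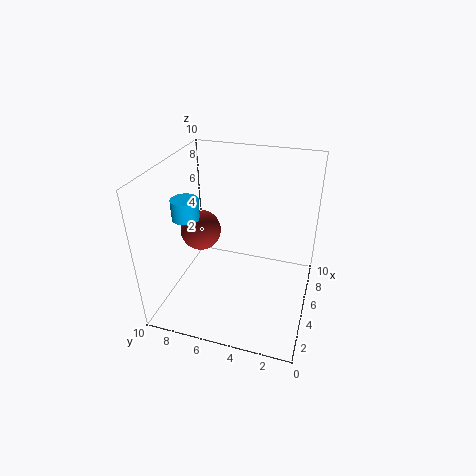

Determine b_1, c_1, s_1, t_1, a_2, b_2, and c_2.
b_1 = 9, c_1 = 5.75, s_1 = 1, t_1 = 1.5, a_2 = 6, b_2 = 8.25, c_2 = 4.5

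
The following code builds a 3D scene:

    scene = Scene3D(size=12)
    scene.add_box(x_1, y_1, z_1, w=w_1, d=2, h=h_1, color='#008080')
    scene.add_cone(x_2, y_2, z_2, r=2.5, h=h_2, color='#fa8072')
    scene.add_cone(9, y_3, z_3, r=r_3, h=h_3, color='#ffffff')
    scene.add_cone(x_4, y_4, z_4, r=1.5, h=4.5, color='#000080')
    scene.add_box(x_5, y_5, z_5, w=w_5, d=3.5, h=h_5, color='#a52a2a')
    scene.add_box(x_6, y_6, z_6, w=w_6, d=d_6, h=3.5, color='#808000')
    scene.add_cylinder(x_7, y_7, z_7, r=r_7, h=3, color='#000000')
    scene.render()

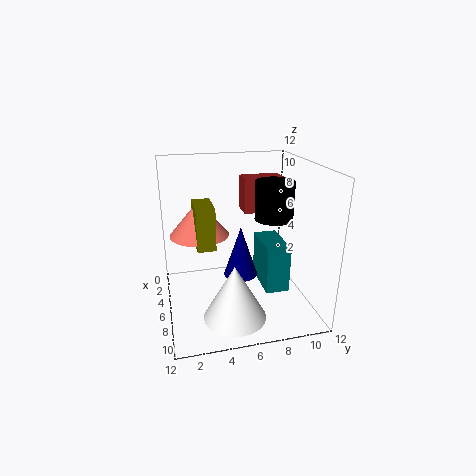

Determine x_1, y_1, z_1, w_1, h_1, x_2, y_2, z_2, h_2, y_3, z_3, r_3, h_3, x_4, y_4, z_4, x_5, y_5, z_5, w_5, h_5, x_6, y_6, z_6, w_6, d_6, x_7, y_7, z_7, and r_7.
x_1 = 4, y_1 = 8, z_1 = 1.5, w_1 = 4, h_1 = 4, x_2 = 4.5, y_2 = 3, z_2 = 6, h_2 = 3, y_3 = 5, z_3 = 0.5, r_3 = 2.5, h_3 = 4.5, x_4 = 5, y_4 = 6.5, z_4 = 2, x_5 = 2.5, y_5 = 7, z_5 = 7.5, w_5 = 2, h_5 = 3, x_6 = 4, y_6 = 2.5, z_6 = 5.5, w_6 = 3, d_6 = 1.5, x_7 = 7.5, y_7 = 8.5, z_7 = 8, r_7 = 1.5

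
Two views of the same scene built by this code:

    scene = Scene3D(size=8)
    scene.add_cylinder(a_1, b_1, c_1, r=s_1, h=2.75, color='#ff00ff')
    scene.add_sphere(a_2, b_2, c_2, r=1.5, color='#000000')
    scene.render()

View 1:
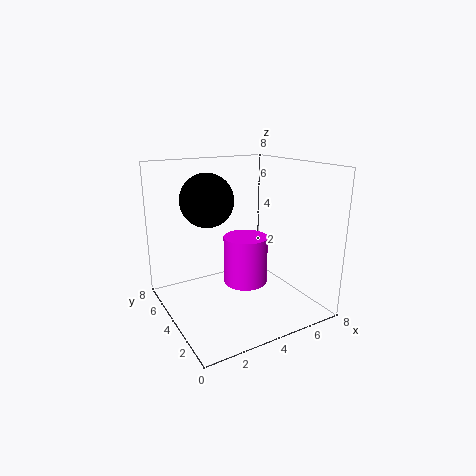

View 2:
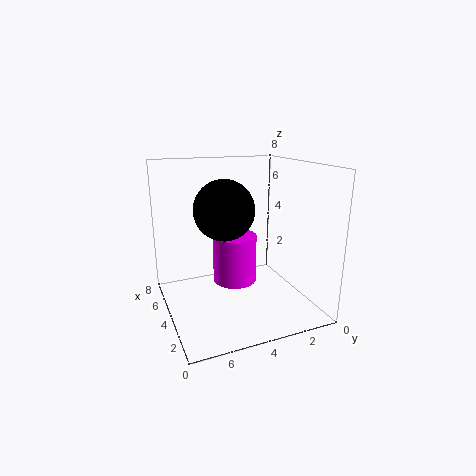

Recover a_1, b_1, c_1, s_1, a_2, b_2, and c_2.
a_1 = 4.5, b_1 = 4, c_1 = 1.25, s_1 = 1.25, a_2 = 2.75, b_2 = 5.25, c_2 = 6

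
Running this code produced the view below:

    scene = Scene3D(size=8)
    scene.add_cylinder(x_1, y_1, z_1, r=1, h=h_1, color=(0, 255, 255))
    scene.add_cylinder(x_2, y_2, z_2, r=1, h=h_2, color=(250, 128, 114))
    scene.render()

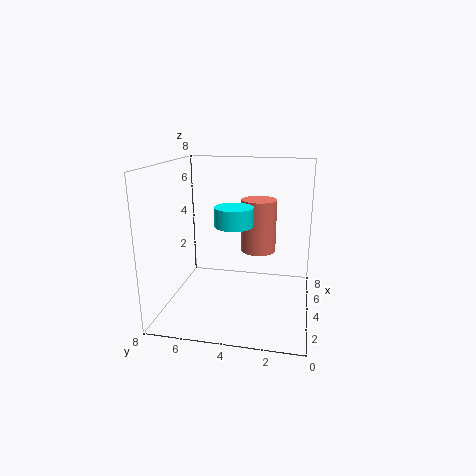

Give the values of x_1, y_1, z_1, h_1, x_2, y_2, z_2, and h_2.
x_1 = 3
y_1 = 4
z_1 = 5
h_1 = 1
x_2 = 5
y_2 = 3
z_2 = 3
h_2 = 3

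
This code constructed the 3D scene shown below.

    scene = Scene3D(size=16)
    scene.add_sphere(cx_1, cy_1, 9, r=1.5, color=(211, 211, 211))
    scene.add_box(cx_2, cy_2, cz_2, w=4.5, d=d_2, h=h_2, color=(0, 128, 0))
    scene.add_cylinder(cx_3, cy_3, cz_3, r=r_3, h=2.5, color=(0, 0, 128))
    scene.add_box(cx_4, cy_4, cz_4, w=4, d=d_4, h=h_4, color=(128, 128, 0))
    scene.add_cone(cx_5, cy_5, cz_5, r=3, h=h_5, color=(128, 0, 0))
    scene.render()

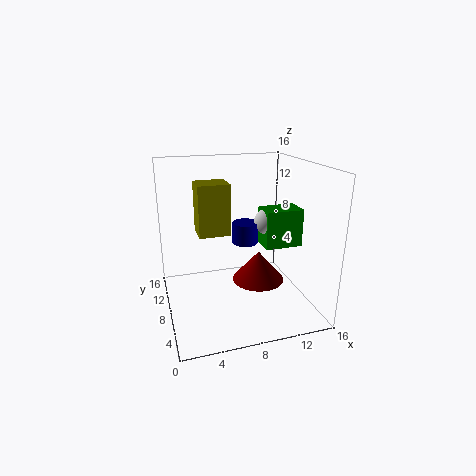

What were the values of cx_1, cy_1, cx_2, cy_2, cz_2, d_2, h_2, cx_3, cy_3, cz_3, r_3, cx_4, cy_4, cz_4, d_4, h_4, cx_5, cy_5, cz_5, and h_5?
cx_1 = 12, cy_1 = 9.5, cx_2 = 11.5, cy_2 = 8, cz_2 = 6, d_2 = 3, h_2 = 4.5, cx_3 = 9.5, cy_3 = 10, cz_3 = 6.5, r_3 = 1.5, cx_4 = 4.5, cy_4 = 12.5, cz_4 = 6.5, d_4 = 3.5, h_4 = 6.5, cx_5 = 10.5, cy_5 = 8, cz_5 = 2.5, h_5 = 3.5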